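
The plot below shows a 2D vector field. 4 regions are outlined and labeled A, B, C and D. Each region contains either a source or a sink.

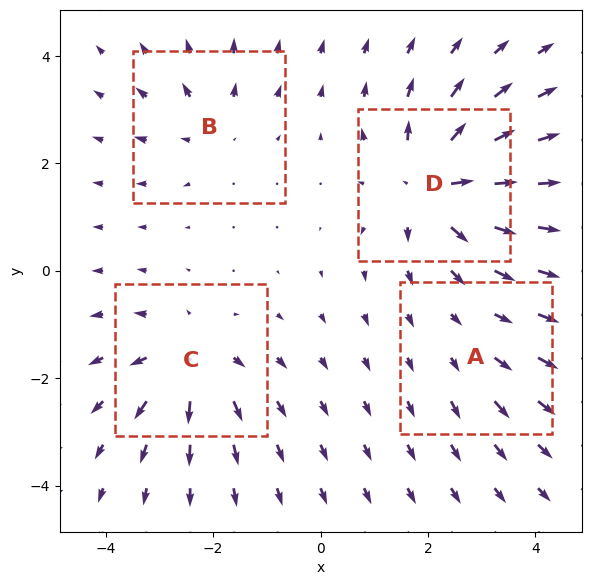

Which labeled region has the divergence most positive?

Divergence at each region's feature centre — A: about +2, B: about +4, C: about +6, D: about +8. Region D is most positive.

D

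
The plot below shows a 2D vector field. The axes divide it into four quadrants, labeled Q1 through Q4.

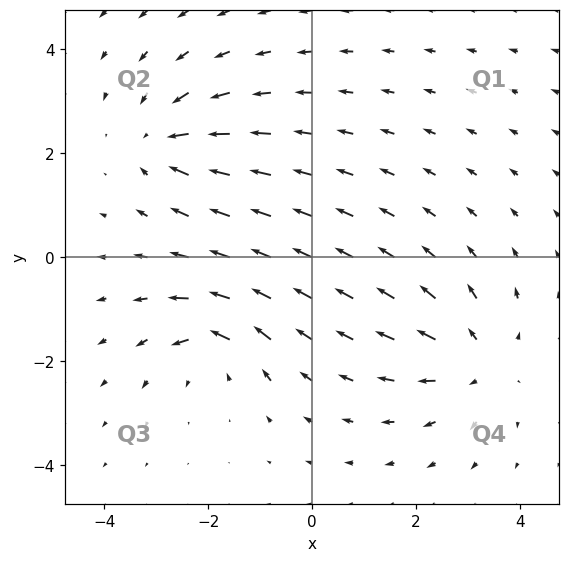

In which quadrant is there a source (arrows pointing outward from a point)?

Q4

The source sits at approximately (3.2, -2.0), which lies in quadrant Q4. The divergence there is about +4, positive as expected for a source.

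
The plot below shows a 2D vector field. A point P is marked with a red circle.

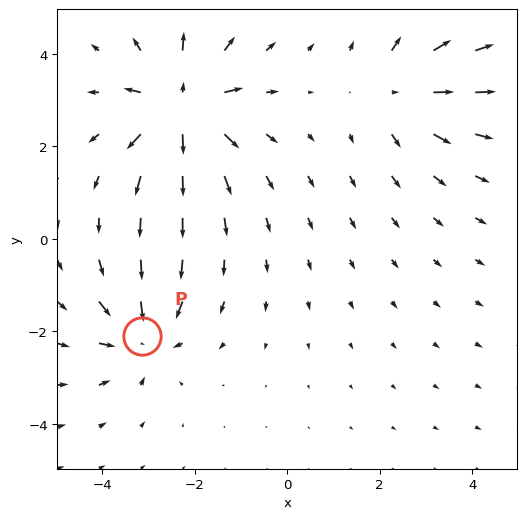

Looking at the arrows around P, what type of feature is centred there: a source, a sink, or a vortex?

sink

At P (-3.1, -2.1) the arrows converge inward. Divergence about -4, curl ≈0 — negative divergence with near-zero curl is a sink.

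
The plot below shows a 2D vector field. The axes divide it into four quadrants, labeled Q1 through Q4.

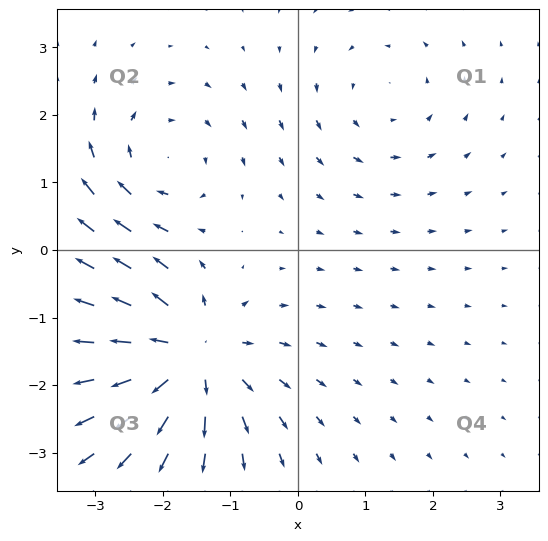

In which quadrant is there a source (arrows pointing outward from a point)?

The source sits at approximately (-1.6, -1.6), which lies in quadrant Q3. The divergence there is about +6, positive as expected for a source.

Q3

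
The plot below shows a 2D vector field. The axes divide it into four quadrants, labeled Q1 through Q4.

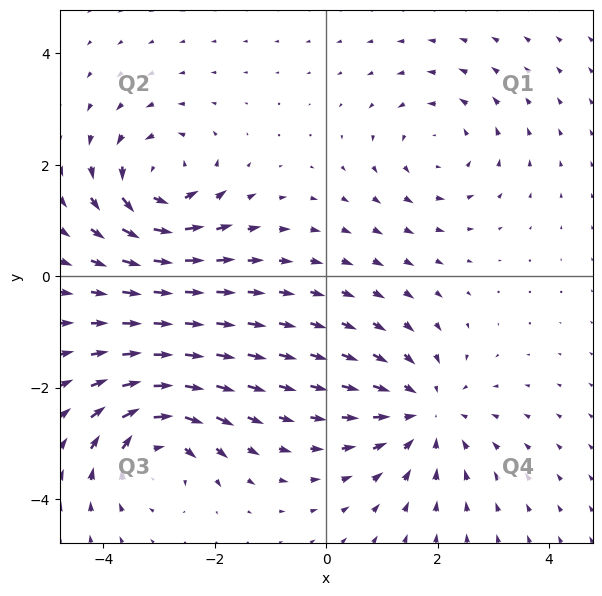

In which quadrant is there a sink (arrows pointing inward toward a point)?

The sink sits at approximately (1.8, -2.4), which lies in quadrant Q4. The divergence there is about -4, negative as expected for a sink.

Q4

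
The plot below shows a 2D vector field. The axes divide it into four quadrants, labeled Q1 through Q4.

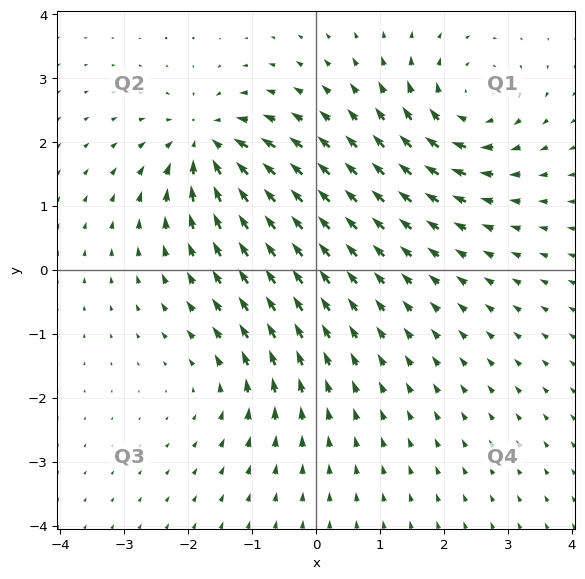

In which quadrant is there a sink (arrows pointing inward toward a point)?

Q2

The sink sits at approximately (-1.7, 2.0), which lies in quadrant Q2. The divergence there is about -6, negative as expected for a sink.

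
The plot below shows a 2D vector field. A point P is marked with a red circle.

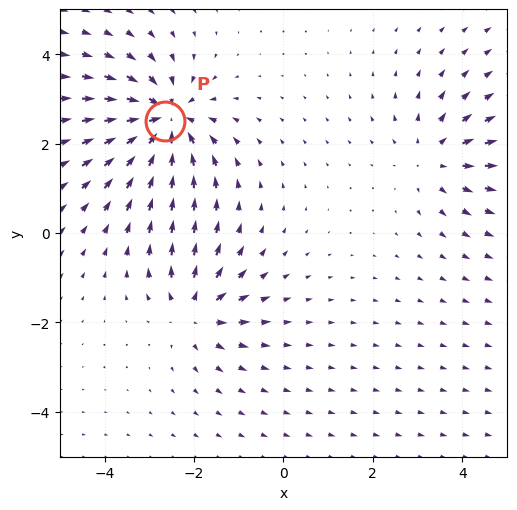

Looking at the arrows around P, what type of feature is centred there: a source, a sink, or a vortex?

At P (-2.7, 2.5) the arrows converge inward. Divergence about -5, curl ≈0 — negative divergence with near-zero curl is a sink.

sink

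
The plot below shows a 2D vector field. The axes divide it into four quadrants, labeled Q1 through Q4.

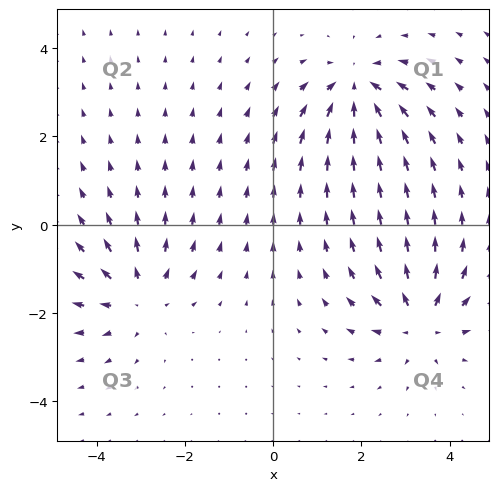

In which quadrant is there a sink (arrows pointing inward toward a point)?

Q1

The sink sits at approximately (1.9, 3.1), which lies in quadrant Q1. The divergence there is about -5, negative as expected for a sink.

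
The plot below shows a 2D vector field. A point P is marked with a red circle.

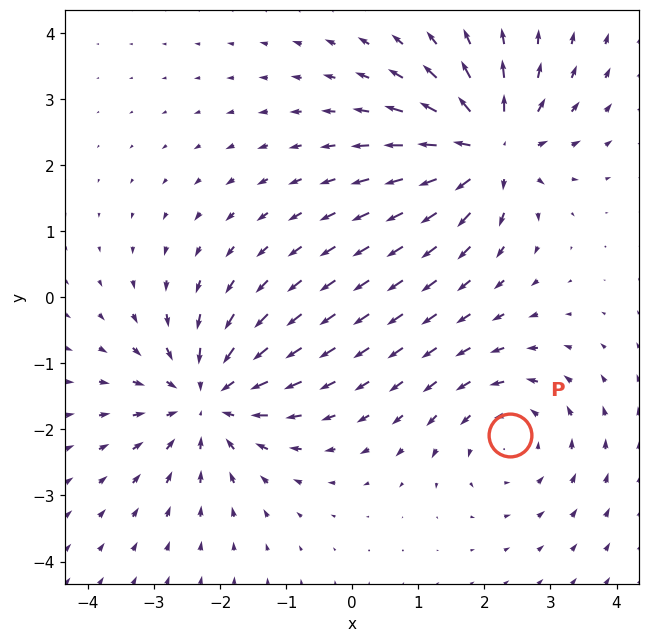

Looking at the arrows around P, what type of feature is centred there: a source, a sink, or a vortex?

At P (2.4, -2.1) the arrows circulate counterclockwise. Divergence ≈0, curl about +3 — near-zero divergence with nonzero curl is a vortex.

vortex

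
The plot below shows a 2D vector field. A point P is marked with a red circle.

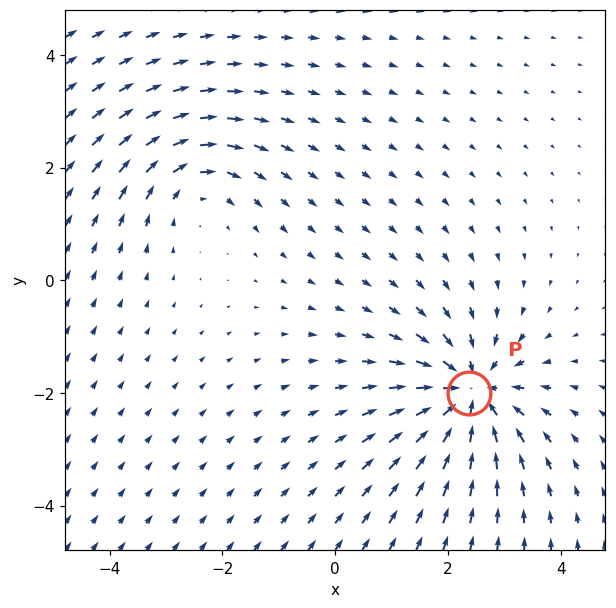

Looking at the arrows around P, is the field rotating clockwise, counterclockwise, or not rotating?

not rotating

Near P at (2.4, -2.0) the arrows show no circulation. The curl there is ≈0.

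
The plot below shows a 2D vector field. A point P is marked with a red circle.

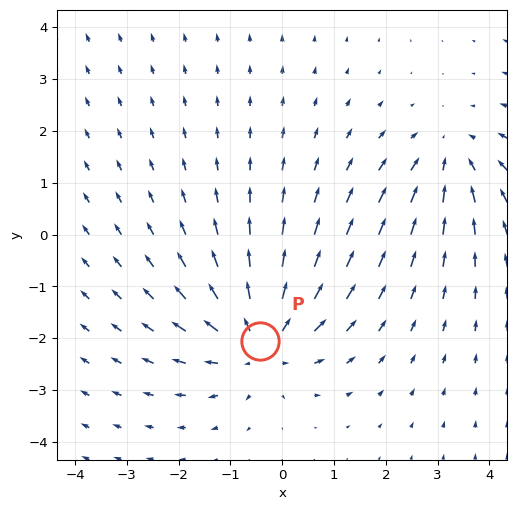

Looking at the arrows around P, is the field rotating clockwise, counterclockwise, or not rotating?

Near P at (-0.4, -2.1) the arrows show no circulation. The curl there is ≈0.

not rotating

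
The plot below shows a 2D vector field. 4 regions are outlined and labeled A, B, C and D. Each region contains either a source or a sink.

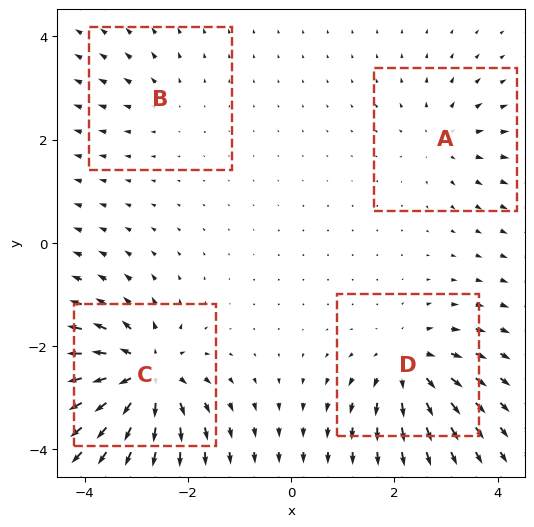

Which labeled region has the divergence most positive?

C

Divergence at each region's feature centre — A: about +4, B: about +2, C: about +9, D: about +6. Region C is most positive.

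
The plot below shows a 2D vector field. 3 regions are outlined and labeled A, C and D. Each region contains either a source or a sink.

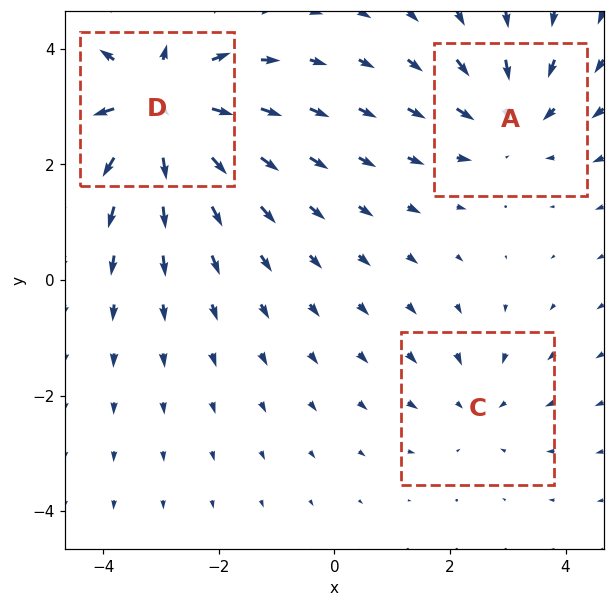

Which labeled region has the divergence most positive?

D

Divergence at each region's feature centre — A: about -3, C: about -2, D: about +5. Region D is most positive.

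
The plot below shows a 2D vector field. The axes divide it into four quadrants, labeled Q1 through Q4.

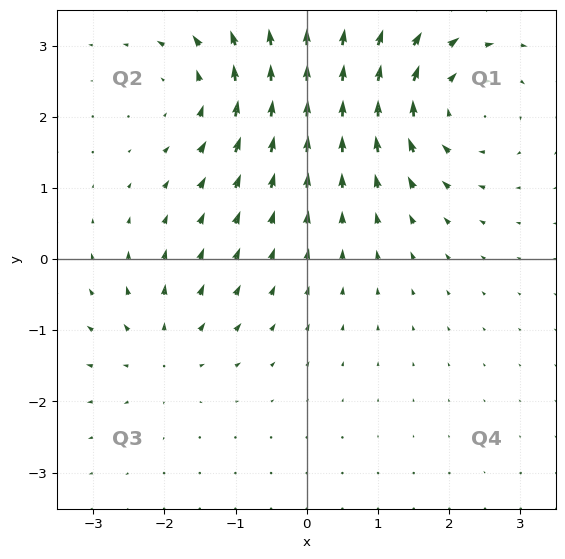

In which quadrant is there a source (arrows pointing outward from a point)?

Q3

The source sits at approximately (-2.0, -1.3), which lies in quadrant Q3. The divergence there is about +4, positive as expected for a source.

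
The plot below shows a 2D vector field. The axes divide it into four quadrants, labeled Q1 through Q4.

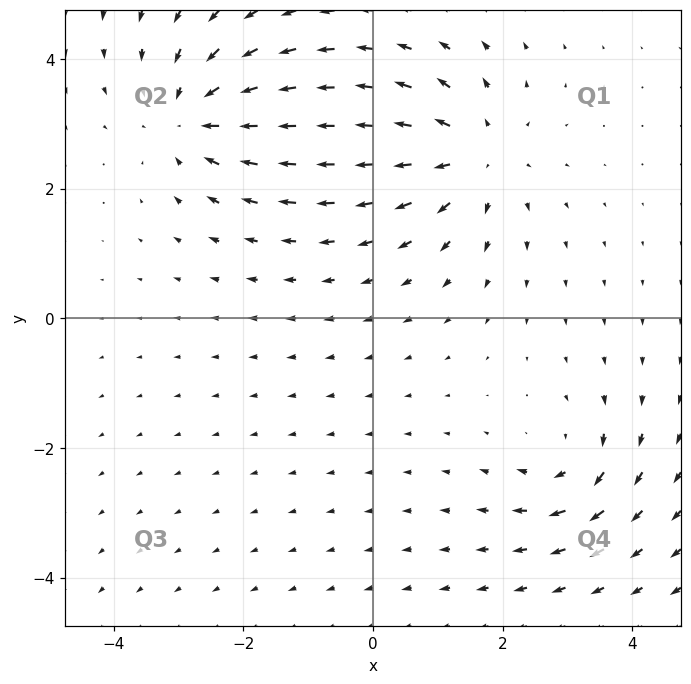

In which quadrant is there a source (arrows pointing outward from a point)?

Q1

The source sits at approximately (1.5, 2.5), which lies in quadrant Q1. The divergence there is about +4, positive as expected for a source.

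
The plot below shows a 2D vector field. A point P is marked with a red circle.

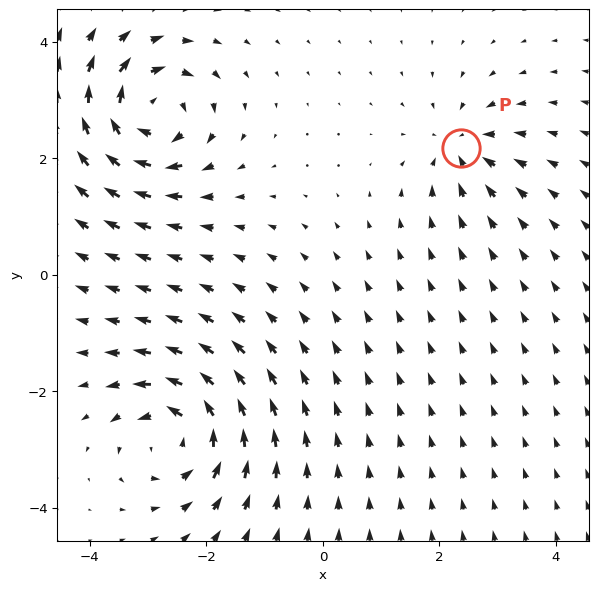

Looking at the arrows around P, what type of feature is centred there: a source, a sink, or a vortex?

sink

At P (2.4, 2.2) the arrows converge inward. Divergence about -4, curl ≈0 — negative divergence with near-zero curl is a sink.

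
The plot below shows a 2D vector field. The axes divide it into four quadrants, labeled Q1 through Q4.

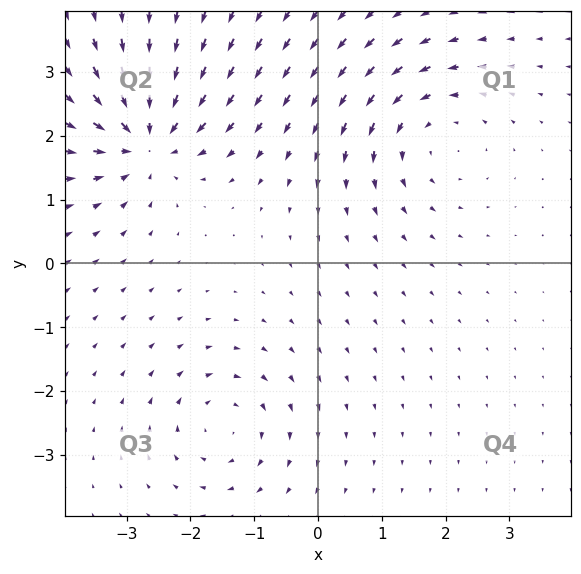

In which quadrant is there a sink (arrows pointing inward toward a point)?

The sink sits at approximately (-2.7, 1.9), which lies in quadrant Q2. The divergence there is about -7, negative as expected for a sink.

Q2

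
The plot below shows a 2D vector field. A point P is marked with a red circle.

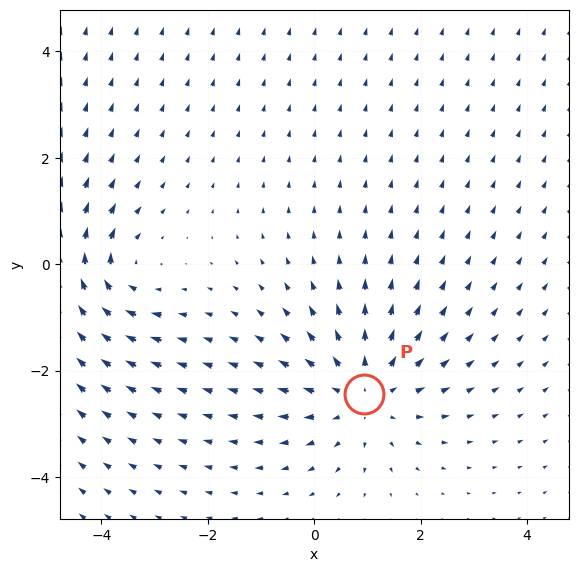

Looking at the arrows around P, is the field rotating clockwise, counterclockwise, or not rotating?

Near P at (0.9, -2.4) the arrows show no circulation. The curl there is ≈0.

not rotating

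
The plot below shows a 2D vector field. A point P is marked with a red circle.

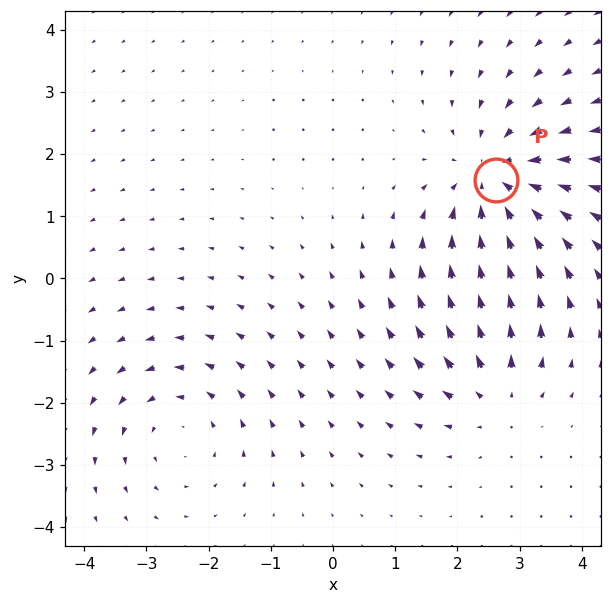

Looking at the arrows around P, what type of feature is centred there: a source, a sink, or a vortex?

At P (2.6, 1.6) the arrows converge inward. Divergence about -4, curl ≈0 — negative divergence with near-zero curl is a sink.

sink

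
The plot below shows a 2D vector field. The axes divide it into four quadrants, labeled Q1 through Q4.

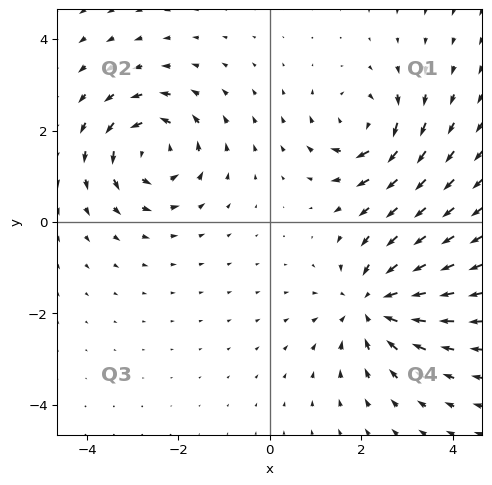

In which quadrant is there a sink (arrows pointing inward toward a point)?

The sink sits at approximately (2.3, -1.8), which lies in quadrant Q4. The divergence there is about -5, negative as expected for a sink.

Q4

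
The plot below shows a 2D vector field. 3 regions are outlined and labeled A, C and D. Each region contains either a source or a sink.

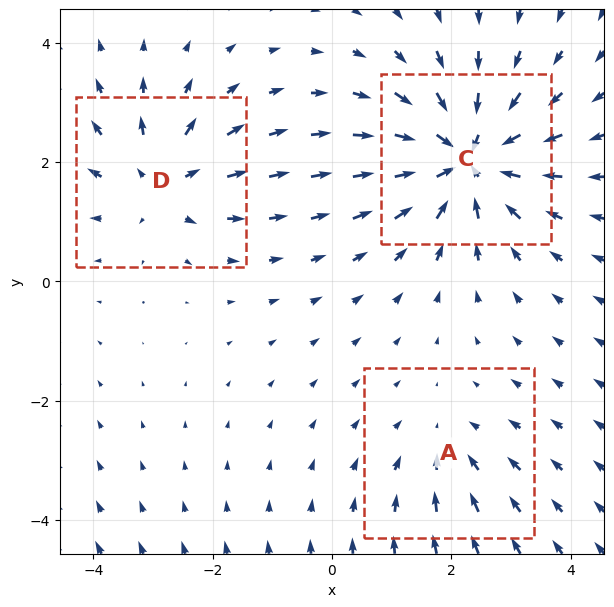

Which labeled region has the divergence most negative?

Divergence at each region's feature centre — A: about -2, C: about -5, D: about +3. Region C is most negative.

C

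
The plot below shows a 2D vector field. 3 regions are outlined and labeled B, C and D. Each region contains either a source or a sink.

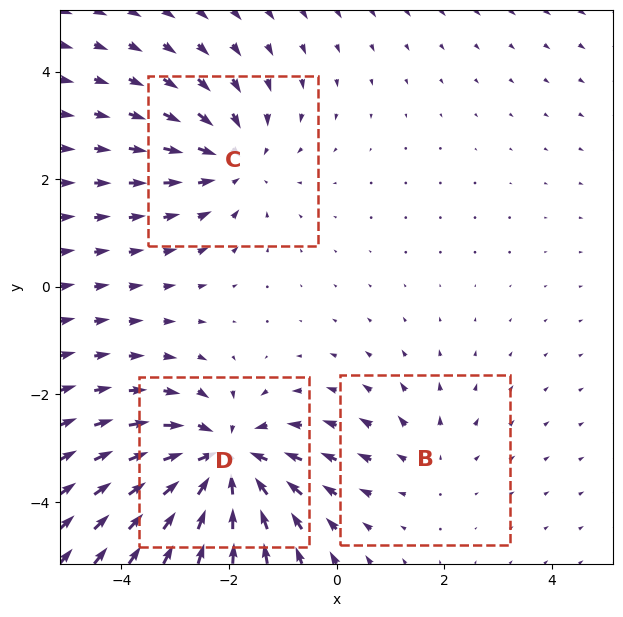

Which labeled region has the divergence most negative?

D

Divergence at each region's feature centre — B: about +2, C: about -3, D: about -5. Region D is most negative.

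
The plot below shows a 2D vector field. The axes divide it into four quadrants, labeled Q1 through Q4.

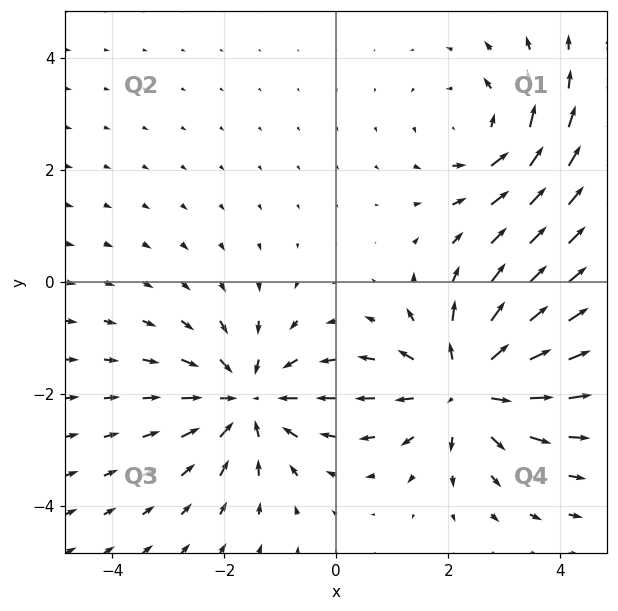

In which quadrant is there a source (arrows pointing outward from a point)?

Q4

The source sits at approximately (2.3, -1.8), which lies in quadrant Q4. The divergence there is about +4, positive as expected for a source.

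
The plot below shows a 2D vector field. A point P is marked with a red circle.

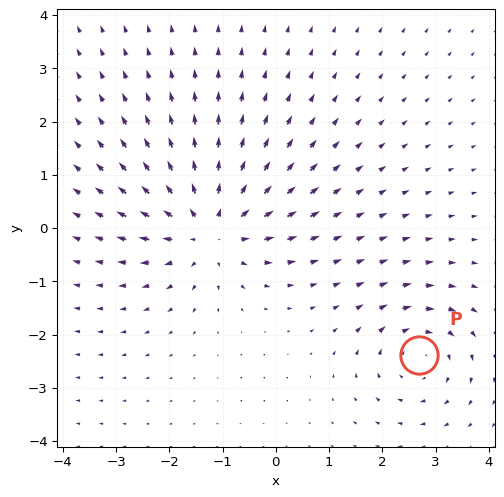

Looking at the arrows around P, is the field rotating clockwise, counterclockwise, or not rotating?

Near P at (2.7, -2.4) the arrows circulate clockwise. The curl (z-component) there is about -4; negative curl means clockwise rotation.

clockwise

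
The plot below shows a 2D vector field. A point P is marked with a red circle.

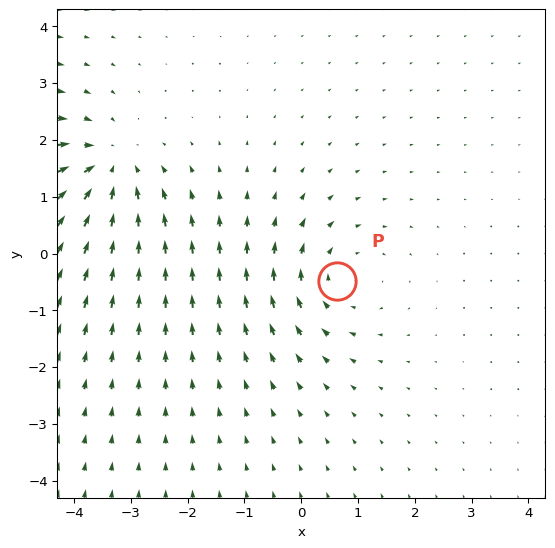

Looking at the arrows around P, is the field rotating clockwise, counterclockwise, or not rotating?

clockwise

Near P at (0.6, -0.5) the arrows circulate clockwise. The curl (z-component) there is about -4; negative curl means clockwise rotation.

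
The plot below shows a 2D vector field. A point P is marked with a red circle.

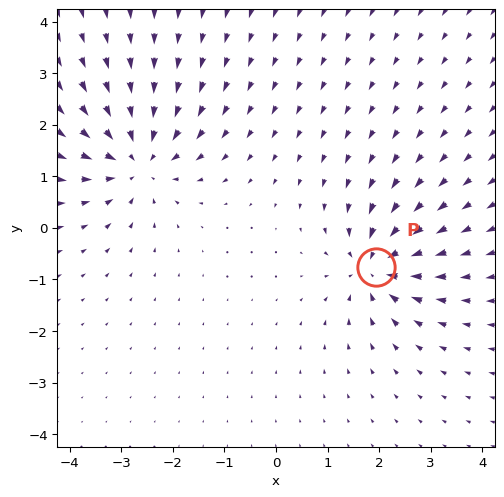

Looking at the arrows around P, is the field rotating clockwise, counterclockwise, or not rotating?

not rotating

Near P at (1.9, -0.7) the arrows show no circulation. The curl there is ≈0.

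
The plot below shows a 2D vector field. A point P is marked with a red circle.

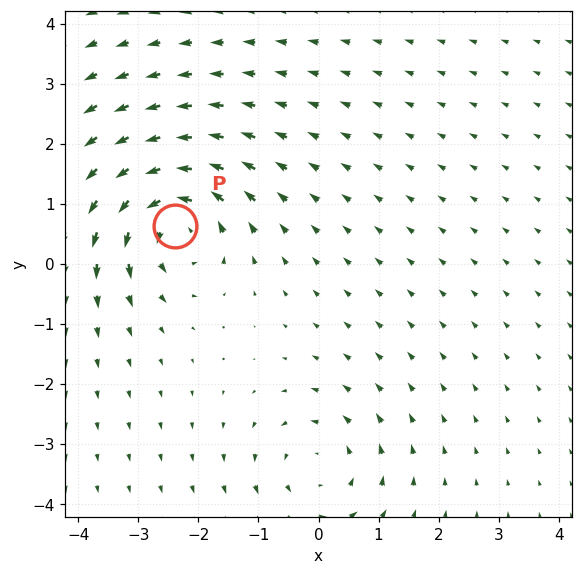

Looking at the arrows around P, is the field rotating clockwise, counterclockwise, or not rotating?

counterclockwise

Near P at (-2.4, 0.6) the arrows circulate counterclockwise. The curl (z-component) there is about +6; positive curl means counterclockwise rotation.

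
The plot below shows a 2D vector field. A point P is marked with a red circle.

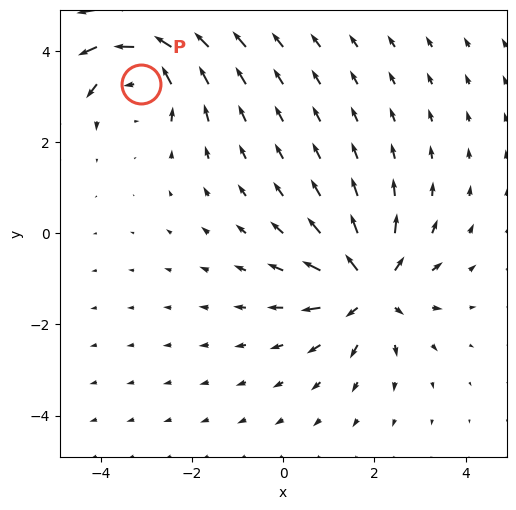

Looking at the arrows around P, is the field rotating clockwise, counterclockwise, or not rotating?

Near P at (-3.1, 3.3) the arrows circulate counterclockwise. The curl (z-component) there is about +4; positive curl means counterclockwise rotation.

counterclockwise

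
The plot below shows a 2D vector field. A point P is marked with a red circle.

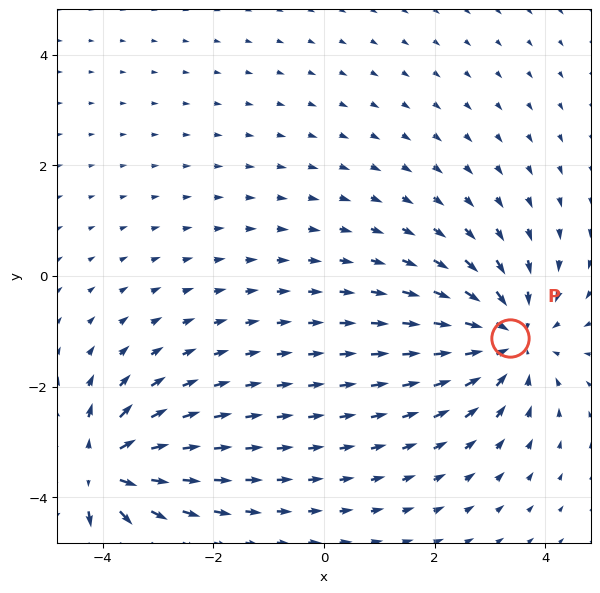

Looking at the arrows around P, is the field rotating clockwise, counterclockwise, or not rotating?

not rotating

Near P at (3.4, -1.1) the arrows show no circulation. The curl there is ≈0.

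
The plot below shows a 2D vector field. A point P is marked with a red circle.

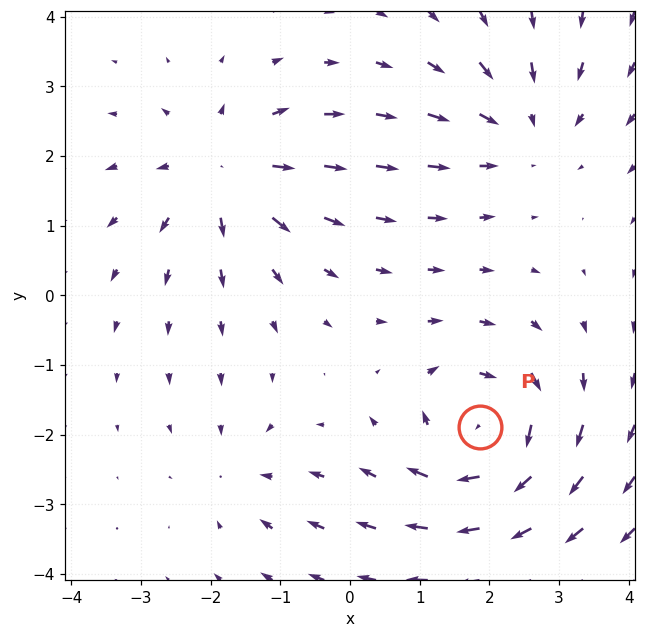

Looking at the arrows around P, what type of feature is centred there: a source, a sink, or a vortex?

vortex

At P (1.9, -1.9) the arrows circulate clockwise. Divergence ≈0, curl about -7 — near-zero divergence with nonzero curl is a vortex.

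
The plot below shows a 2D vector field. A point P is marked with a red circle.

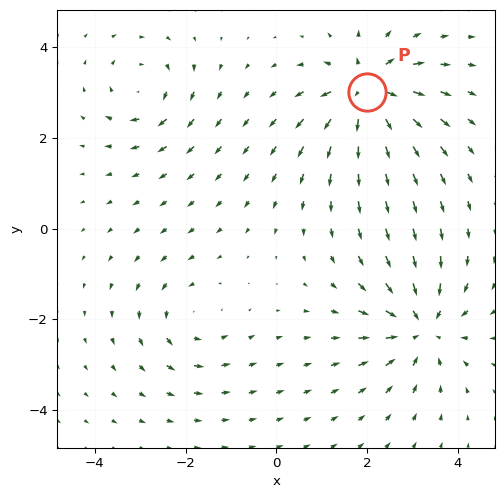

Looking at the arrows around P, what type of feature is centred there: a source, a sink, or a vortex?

At P (2.0, 3.0) the arrows spread outward. Divergence about +6, curl ≈0 — positive divergence with near-zero curl is a source.

source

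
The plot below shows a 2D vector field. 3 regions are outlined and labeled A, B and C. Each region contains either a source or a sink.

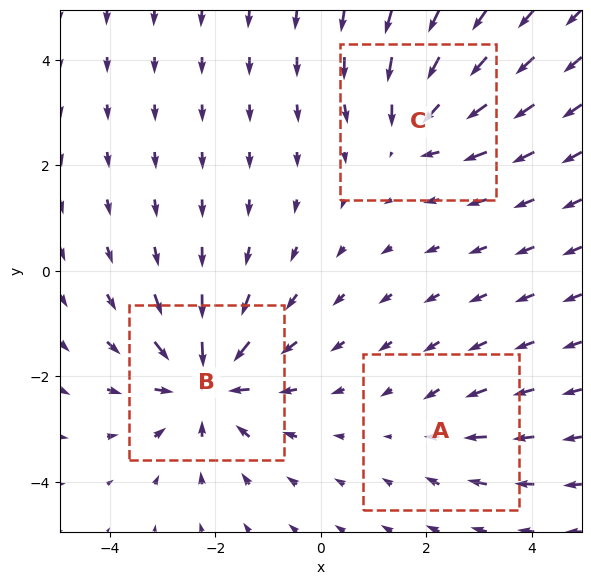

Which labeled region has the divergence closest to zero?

Divergence at each region's feature centre — A: about -2, B: about -5, C: about -3. Region A is closest to zero.

A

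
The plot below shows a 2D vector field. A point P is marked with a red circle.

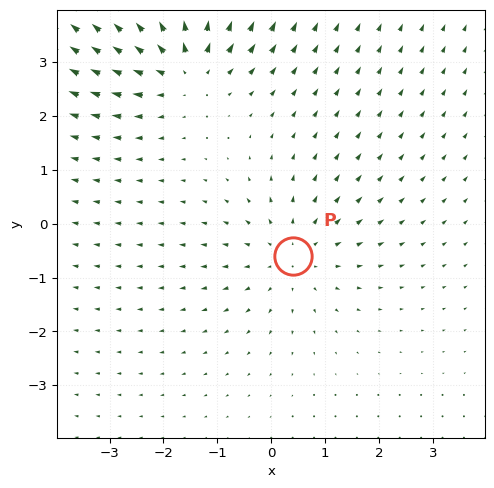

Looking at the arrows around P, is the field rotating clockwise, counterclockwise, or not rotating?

not rotating

Near P at (0.4, -0.6) the arrows show no circulation. The curl there is ≈0.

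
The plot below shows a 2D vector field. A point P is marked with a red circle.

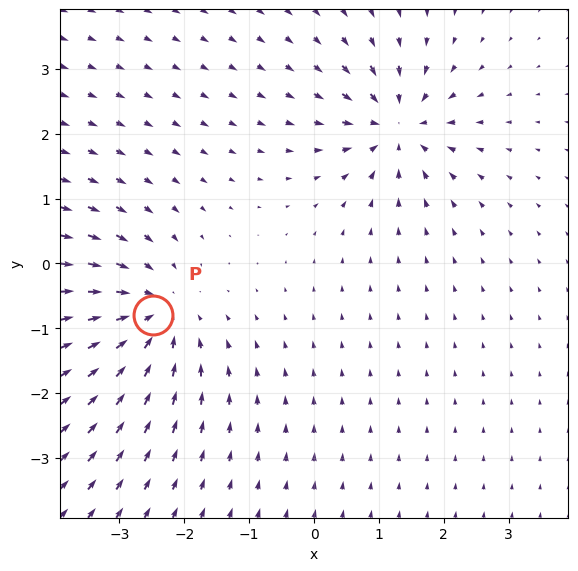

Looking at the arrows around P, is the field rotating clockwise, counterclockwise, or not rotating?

not rotating

Near P at (-2.5, -0.8) the arrows show no circulation. The curl there is ≈0.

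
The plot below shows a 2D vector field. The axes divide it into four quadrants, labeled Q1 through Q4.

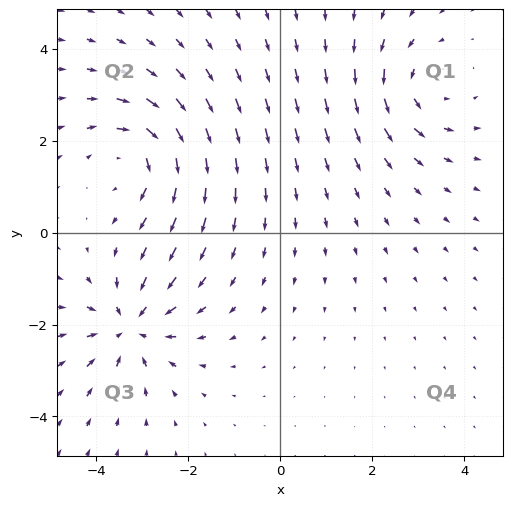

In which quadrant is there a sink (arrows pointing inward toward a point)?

Q3

The sink sits at approximately (-3.3, -2.1), which lies in quadrant Q3. The divergence there is about -5, negative as expected for a sink.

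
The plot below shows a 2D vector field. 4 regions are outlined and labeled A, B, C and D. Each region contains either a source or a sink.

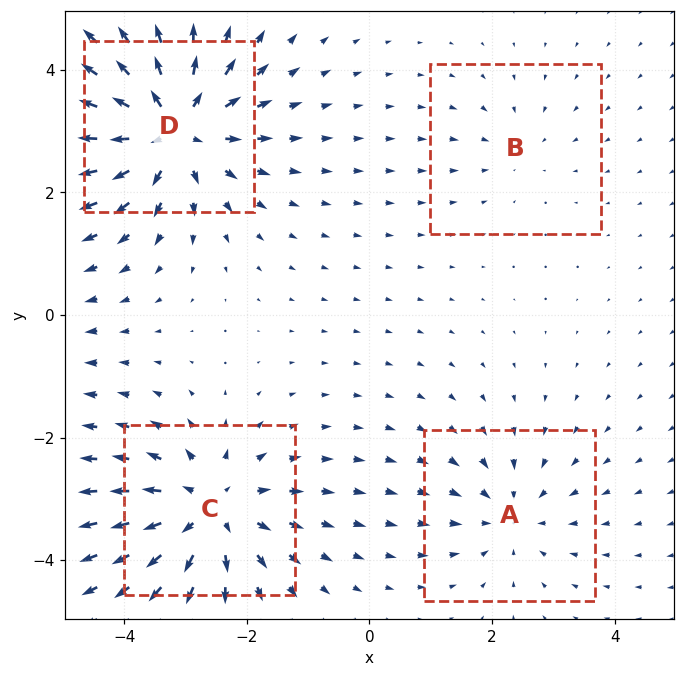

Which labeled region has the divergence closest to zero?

B

Divergence at each region's feature centre — A: about -3, B: about -2, C: about +6, D: about +7. Region B is closest to zero.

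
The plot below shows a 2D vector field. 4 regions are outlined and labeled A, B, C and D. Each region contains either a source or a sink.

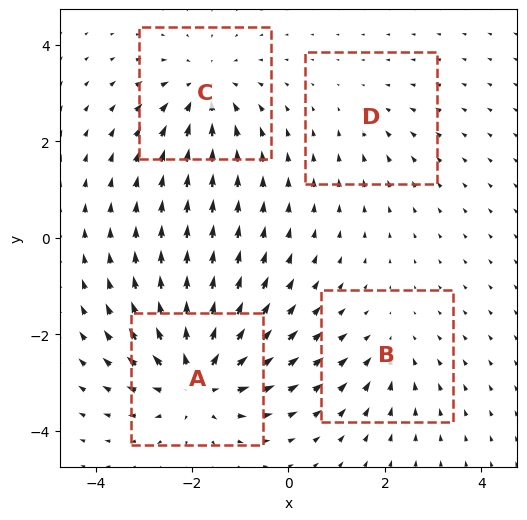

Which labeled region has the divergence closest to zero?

D

Divergence at each region's feature centre — A: about +7, B: about -3, C: about -5, D: about -2. Region D is closest to zero.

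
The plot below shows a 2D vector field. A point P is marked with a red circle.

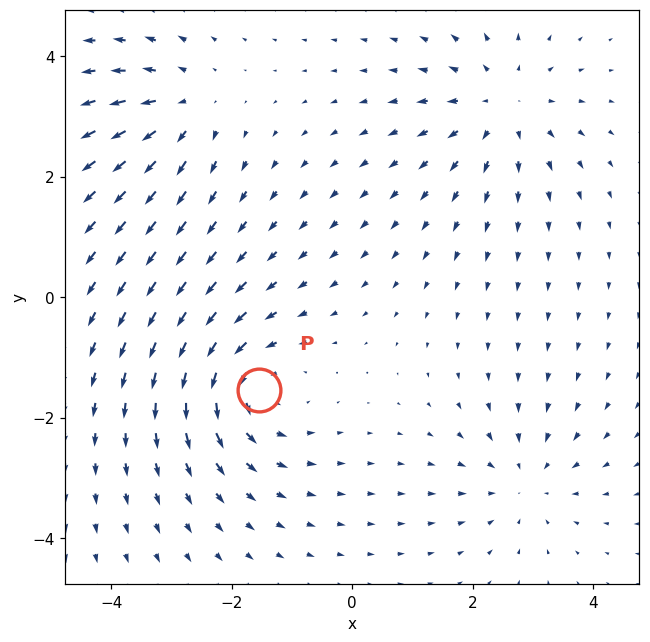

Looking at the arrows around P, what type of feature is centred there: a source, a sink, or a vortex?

vortex

At P (-1.5, -1.5) the arrows circulate counterclockwise. Divergence ≈0, curl about +4 — near-zero divergence with nonzero curl is a vortex.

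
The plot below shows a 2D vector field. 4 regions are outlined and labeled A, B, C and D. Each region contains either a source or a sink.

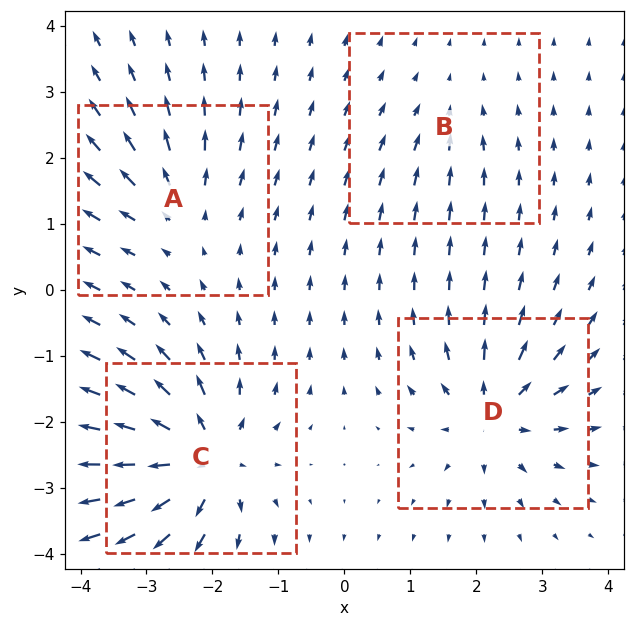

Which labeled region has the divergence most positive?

C

Divergence at each region's feature centre — A: about +4, B: about -2, C: about +9, D: about +7. Region C is most positive.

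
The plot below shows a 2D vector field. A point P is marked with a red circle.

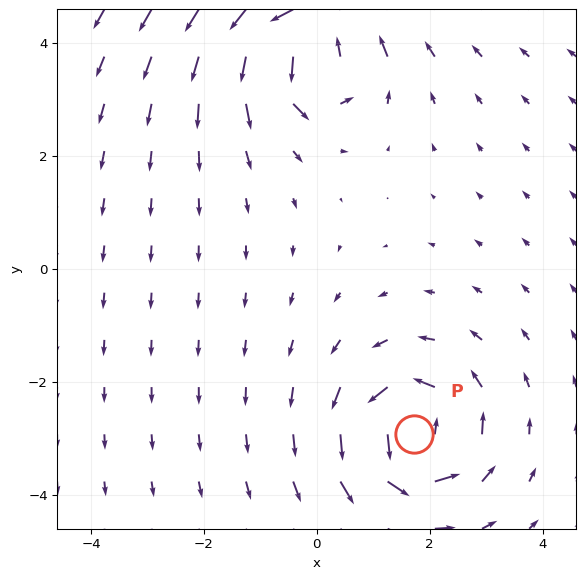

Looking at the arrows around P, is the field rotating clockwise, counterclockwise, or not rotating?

counterclockwise

Near P at (1.7, -2.9) the arrows circulate counterclockwise. The curl (z-component) there is about +5; positive curl means counterclockwise rotation.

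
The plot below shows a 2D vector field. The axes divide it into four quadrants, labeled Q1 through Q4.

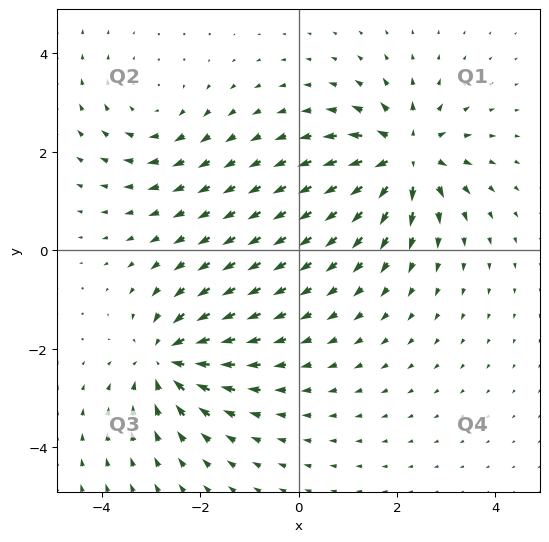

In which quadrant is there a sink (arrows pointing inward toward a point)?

The sink sits at approximately (-2.7, -2.2), which lies in quadrant Q3. The divergence there is about -5, negative as expected for a sink.

Q3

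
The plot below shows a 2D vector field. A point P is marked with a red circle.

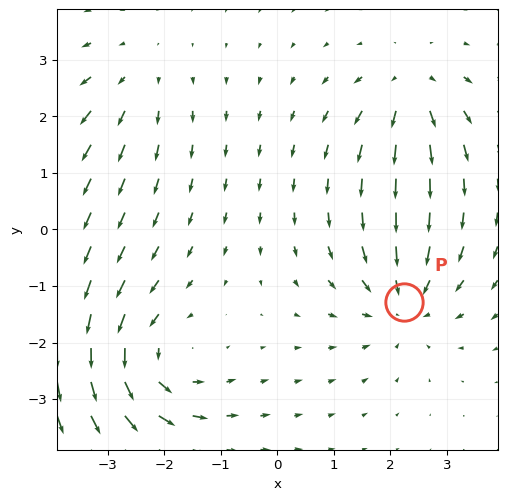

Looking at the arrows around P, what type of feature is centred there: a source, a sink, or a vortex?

At P (2.2, -1.3) the arrows converge inward. Divergence about -4, curl ≈0 — negative divergence with near-zero curl is a sink.

sink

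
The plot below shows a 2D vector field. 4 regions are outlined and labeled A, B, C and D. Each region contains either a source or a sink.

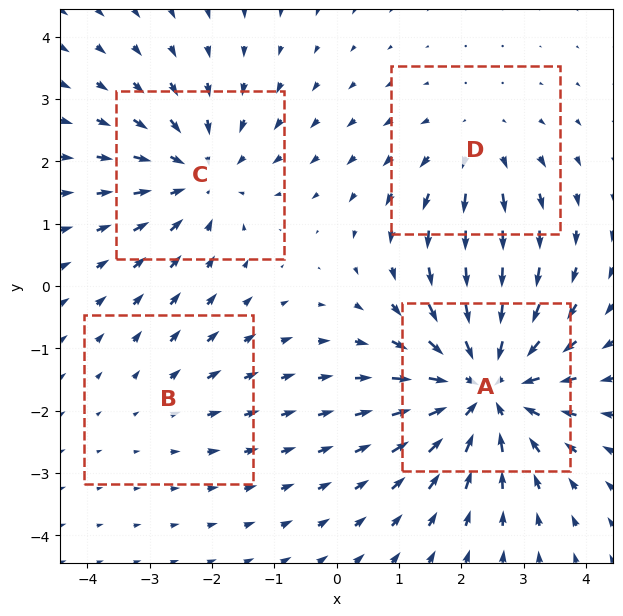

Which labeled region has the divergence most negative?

Divergence at each region's feature centre — A: about -6, B: about +2, C: about -4, D: about +3. Region A is most negative.

A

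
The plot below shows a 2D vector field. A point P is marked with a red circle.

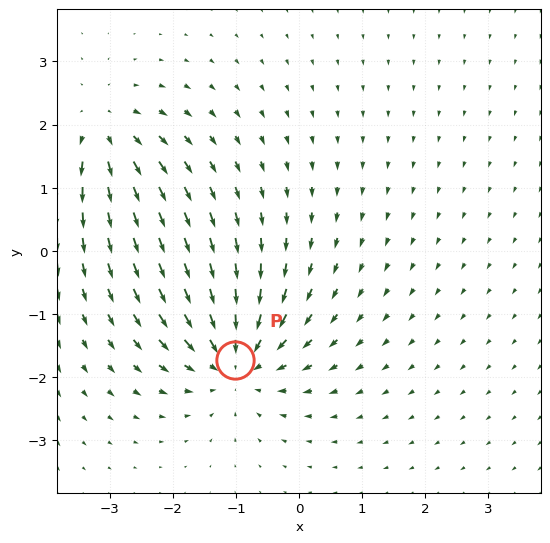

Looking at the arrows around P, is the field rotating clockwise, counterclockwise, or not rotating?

not rotating

Near P at (-1.0, -1.7) the arrows show no circulation. The curl there is ≈0.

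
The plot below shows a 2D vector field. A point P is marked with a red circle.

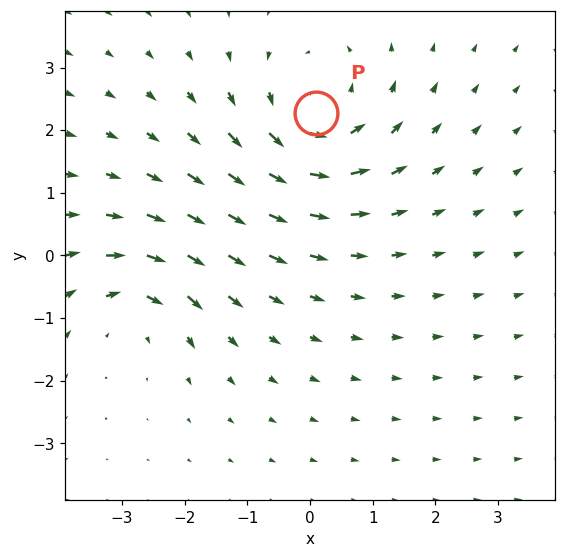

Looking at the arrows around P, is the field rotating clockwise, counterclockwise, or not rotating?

counterclockwise

Near P at (0.1, 2.3) the arrows circulate counterclockwise. The curl (z-component) there is about +4; positive curl means counterclockwise rotation.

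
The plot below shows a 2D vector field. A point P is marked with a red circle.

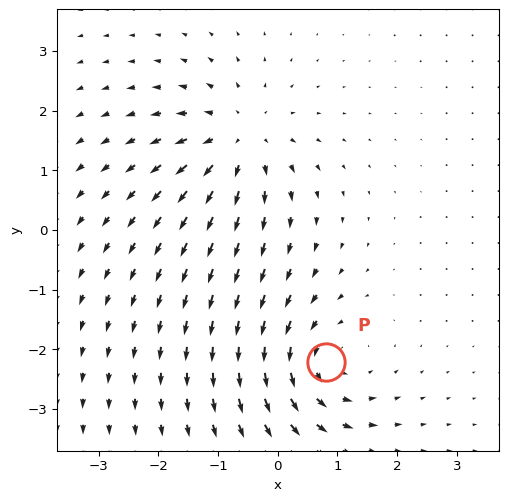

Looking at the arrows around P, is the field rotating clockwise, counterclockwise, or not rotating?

Near P at (0.8, -2.2) the arrows circulate counterclockwise. The curl (z-component) there is about +5; positive curl means counterclockwise rotation.

counterclockwise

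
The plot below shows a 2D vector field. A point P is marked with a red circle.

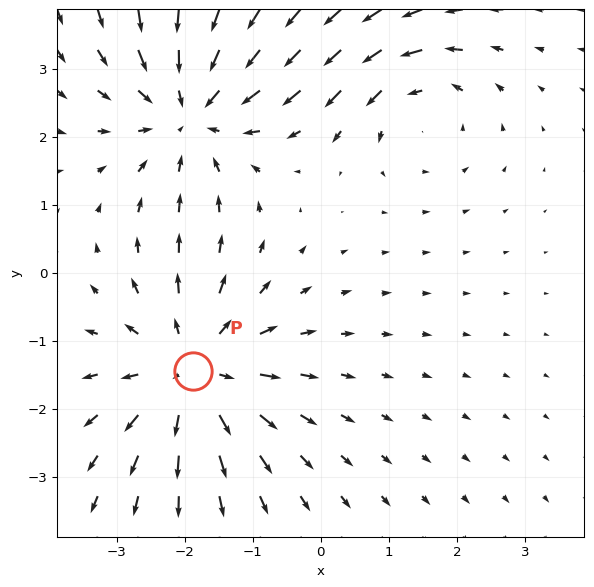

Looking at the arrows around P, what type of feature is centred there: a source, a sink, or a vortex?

source

At P (-1.9, -1.4) the arrows spread outward. Divergence about +5, curl ≈0 — positive divergence with near-zero curl is a source.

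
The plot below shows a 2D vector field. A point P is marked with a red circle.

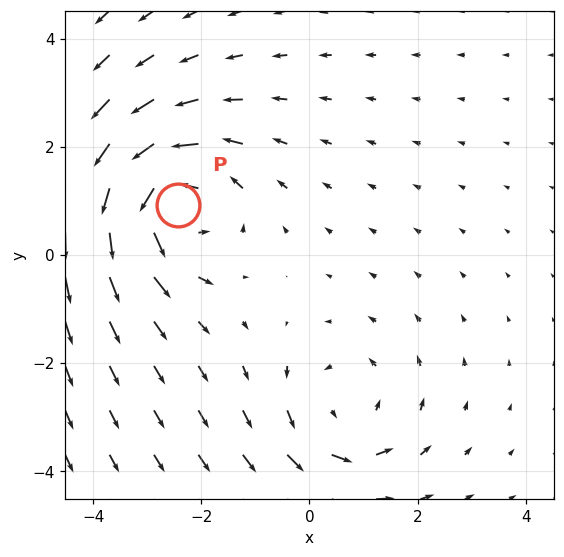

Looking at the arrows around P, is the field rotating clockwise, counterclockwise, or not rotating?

counterclockwise

Near P at (-2.4, 0.9) the arrows circulate counterclockwise. The curl (z-component) there is about +4; positive curl means counterclockwise rotation.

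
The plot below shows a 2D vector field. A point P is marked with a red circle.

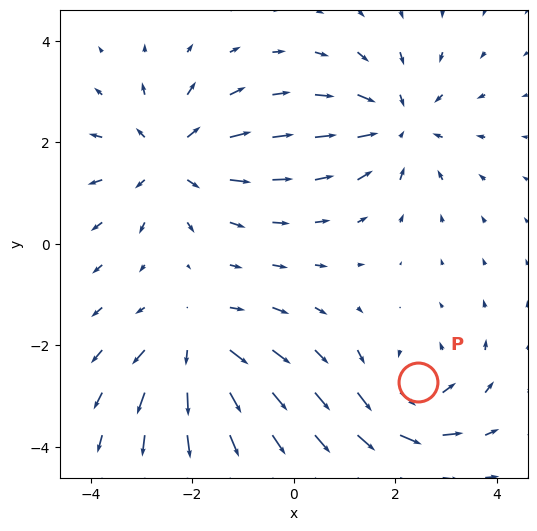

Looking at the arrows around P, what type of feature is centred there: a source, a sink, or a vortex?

vortex

At P (2.4, -2.7) the arrows circulate counterclockwise. Divergence ≈0, curl about +5 — near-zero divergence with nonzero curl is a vortex.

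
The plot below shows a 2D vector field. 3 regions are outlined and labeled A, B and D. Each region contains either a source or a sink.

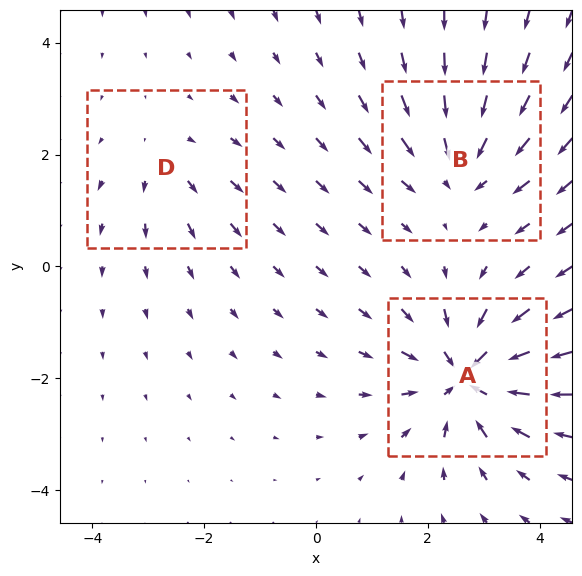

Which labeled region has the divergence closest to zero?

Divergence at each region's feature centre — A: about -6, B: about -4, D: about +2. Region D is closest to zero.

D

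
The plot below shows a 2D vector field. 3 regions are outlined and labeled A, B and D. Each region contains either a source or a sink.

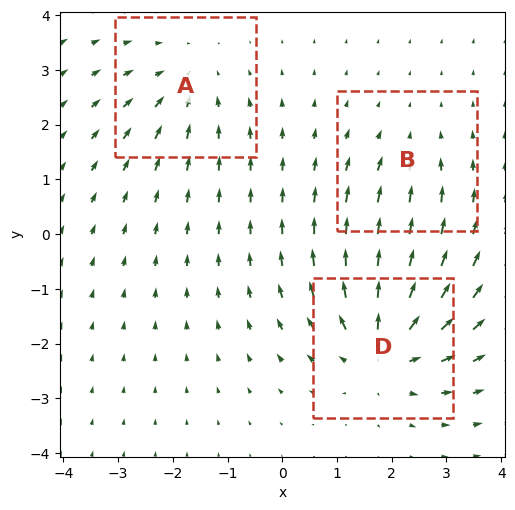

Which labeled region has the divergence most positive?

D

Divergence at each region's feature centre — A: about -3, B: about -2, D: about +5. Region D is most positive.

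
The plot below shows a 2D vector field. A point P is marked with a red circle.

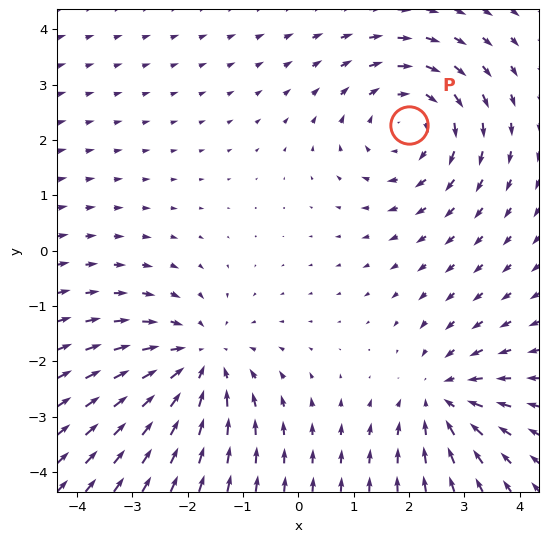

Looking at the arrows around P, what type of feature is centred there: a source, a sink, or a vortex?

vortex

At P (2.0, 2.3) the arrows circulate clockwise. Divergence ≈0, curl about -4 — near-zero divergence with nonzero curl is a vortex.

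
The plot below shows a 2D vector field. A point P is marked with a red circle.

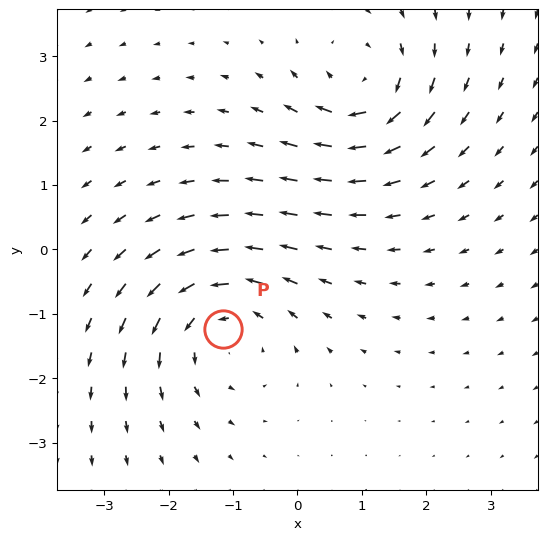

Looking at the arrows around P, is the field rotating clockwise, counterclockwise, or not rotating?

Near P at (-1.2, -1.2) the arrows circulate counterclockwise. The curl (z-component) there is about +4; positive curl means counterclockwise rotation.

counterclockwise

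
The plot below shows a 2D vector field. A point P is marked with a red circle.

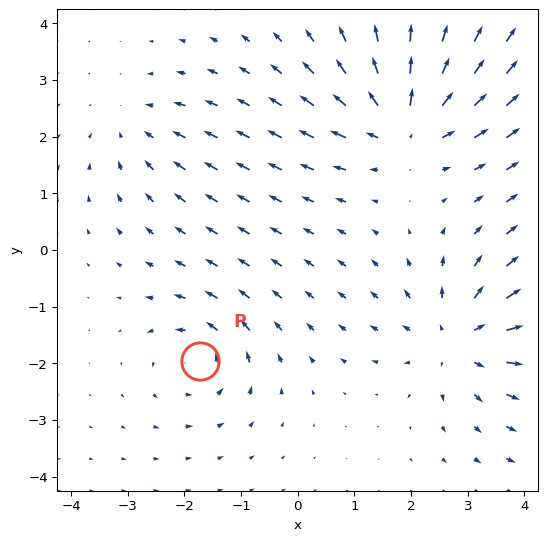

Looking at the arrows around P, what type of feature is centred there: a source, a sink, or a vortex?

At P (-1.7, -2.0) the arrows circulate counterclockwise. Divergence ≈0, curl about +4 — near-zero divergence with nonzero curl is a vortex.

vortex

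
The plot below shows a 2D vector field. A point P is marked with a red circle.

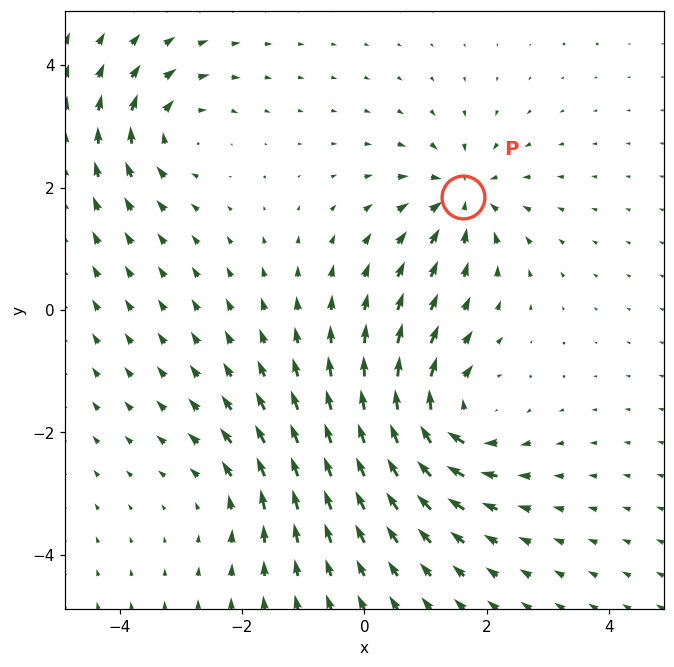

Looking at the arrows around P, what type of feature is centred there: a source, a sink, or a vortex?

sink

At P (1.6, 1.8) the arrows converge inward. Divergence about -5, curl ≈0 — negative divergence with near-zero curl is a sink.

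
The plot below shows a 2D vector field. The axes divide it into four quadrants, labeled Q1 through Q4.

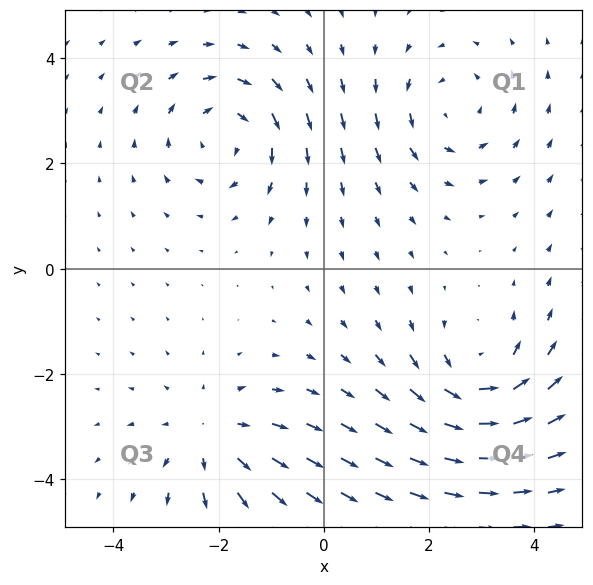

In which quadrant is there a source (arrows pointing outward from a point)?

Q3

The source sits at approximately (-2.1, -3.2), which lies in quadrant Q3. The divergence there is about +3, positive as expected for a source.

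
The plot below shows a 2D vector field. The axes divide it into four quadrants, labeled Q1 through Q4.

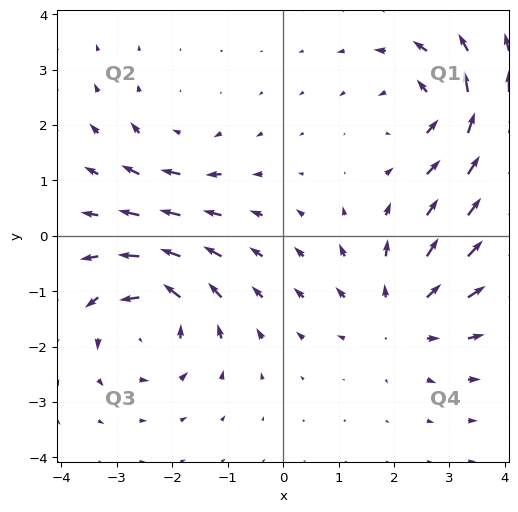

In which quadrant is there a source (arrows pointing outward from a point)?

The source sits at approximately (2.1, -1.4), which lies in quadrant Q4. The divergence there is about +4, positive as expected for a source.

Q4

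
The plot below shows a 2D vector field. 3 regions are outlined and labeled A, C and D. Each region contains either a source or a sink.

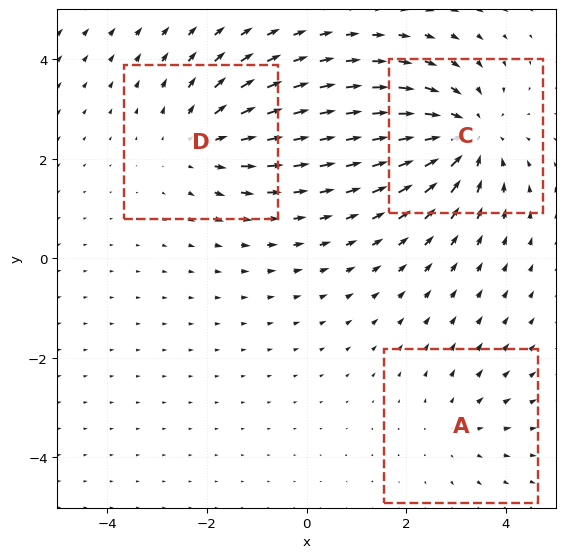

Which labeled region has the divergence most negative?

Divergence at each region's feature centre — A: about +2, C: about -4, D: about +3. Region C is most negative.

C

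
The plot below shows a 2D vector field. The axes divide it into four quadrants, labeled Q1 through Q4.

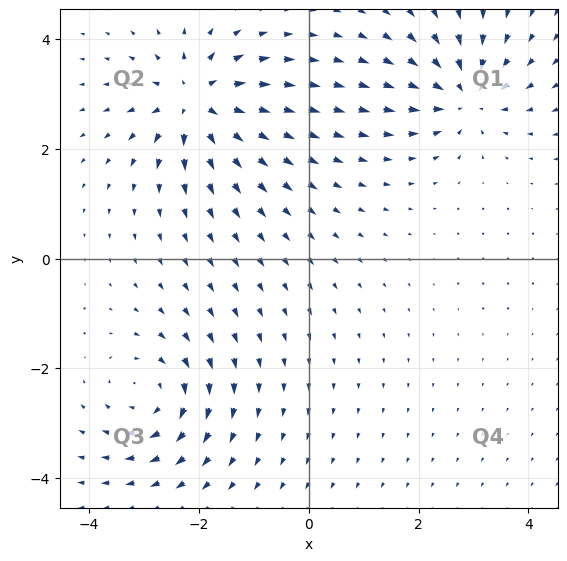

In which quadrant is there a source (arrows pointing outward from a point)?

The source sits at approximately (-2.0, 2.9), which lies in quadrant Q2. The divergence there is about +5, positive as expected for a source.

Q2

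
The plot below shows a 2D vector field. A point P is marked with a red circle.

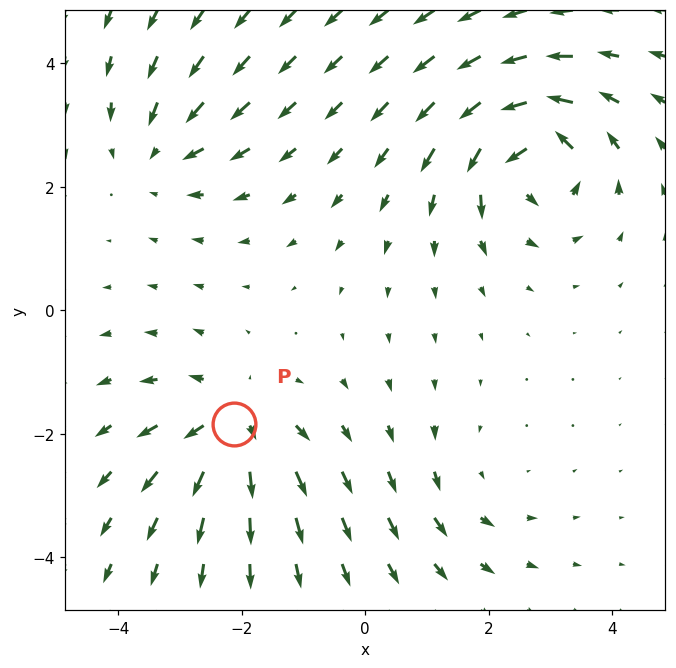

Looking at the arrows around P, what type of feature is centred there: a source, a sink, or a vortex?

source

At P (-2.1, -1.8) the arrows spread outward. Divergence about +5, curl ≈0 — positive divergence with near-zero curl is a source.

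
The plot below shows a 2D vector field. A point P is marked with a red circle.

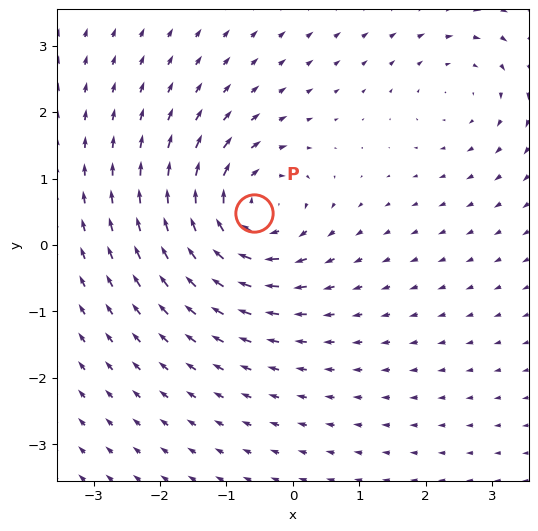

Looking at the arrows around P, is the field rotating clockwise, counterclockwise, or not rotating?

clockwise

Near P at (-0.6, 0.5) the arrows circulate clockwise. The curl (z-component) there is about -6; negative curl means clockwise rotation.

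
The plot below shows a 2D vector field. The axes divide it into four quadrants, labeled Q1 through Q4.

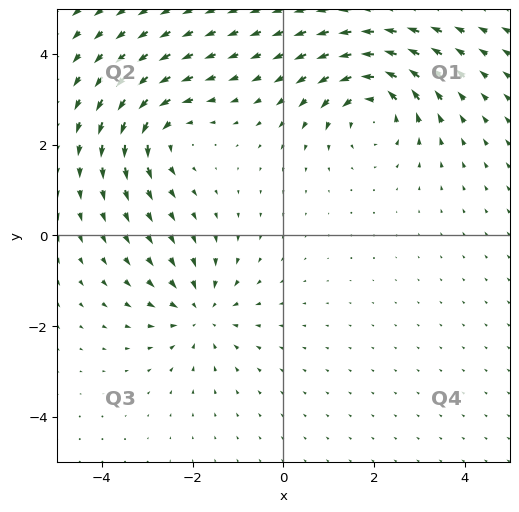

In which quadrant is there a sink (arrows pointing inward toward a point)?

The sink sits at approximately (-1.8, -1.7), which lies in quadrant Q3. The divergence there is about -4, negative as expected for a sink.

Q3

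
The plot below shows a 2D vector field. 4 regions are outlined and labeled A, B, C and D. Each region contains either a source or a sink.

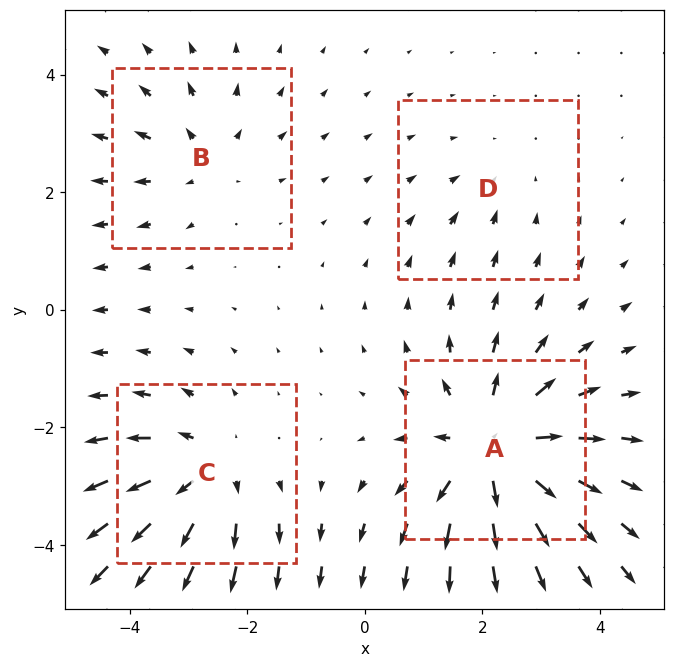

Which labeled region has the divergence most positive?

Divergence at each region's feature centre — A: about +7, B: about +3, C: about +5, D: about -2. Region A is most positive.

A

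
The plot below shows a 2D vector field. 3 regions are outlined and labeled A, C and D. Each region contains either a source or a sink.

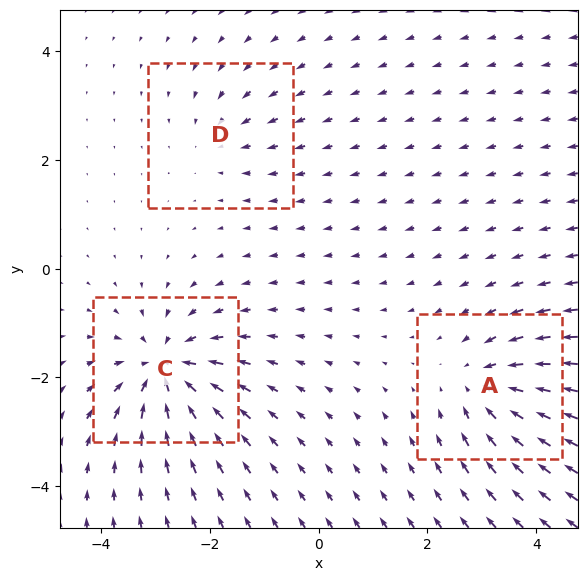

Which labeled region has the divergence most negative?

C

Divergence at each region's feature centre — A: about -4, C: about -6, D: about -2. Region C is most negative.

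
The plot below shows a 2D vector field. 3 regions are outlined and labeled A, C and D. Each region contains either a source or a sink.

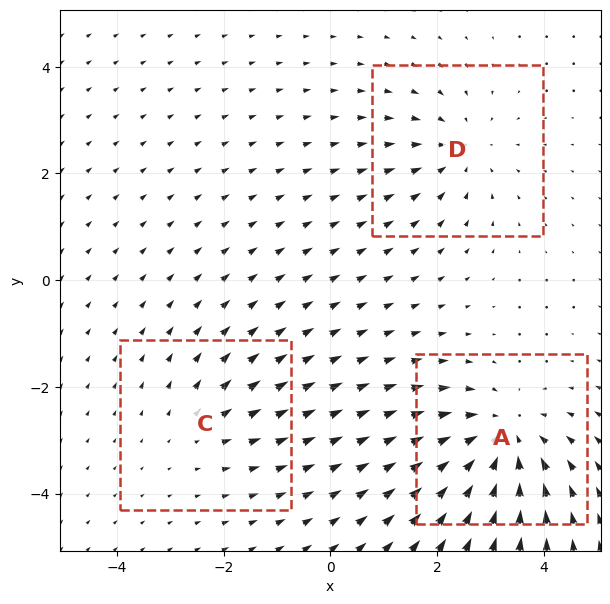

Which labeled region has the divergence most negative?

A

Divergence at each region's feature centre — A: about -4, C: about +2, D: about -3. Region A is most negative.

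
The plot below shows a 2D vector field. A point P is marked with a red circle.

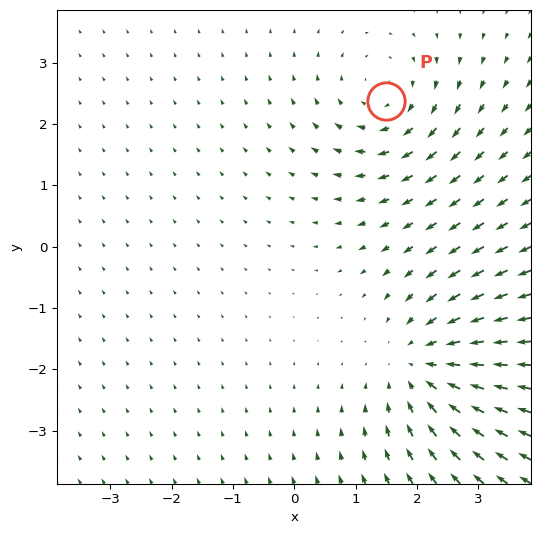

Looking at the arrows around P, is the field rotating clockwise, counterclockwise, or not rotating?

clockwise

Near P at (1.5, 2.4) the arrows circulate clockwise. The curl (z-component) there is about -4; negative curl means clockwise rotation.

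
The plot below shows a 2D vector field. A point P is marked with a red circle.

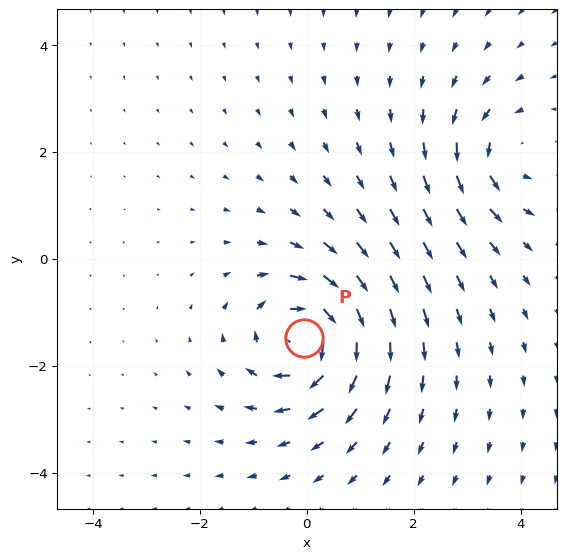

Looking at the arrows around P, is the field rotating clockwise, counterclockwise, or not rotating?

clockwise

Near P at (-0.1, -1.5) the arrows circulate clockwise. The curl (z-component) there is about -6; negative curl means clockwise rotation.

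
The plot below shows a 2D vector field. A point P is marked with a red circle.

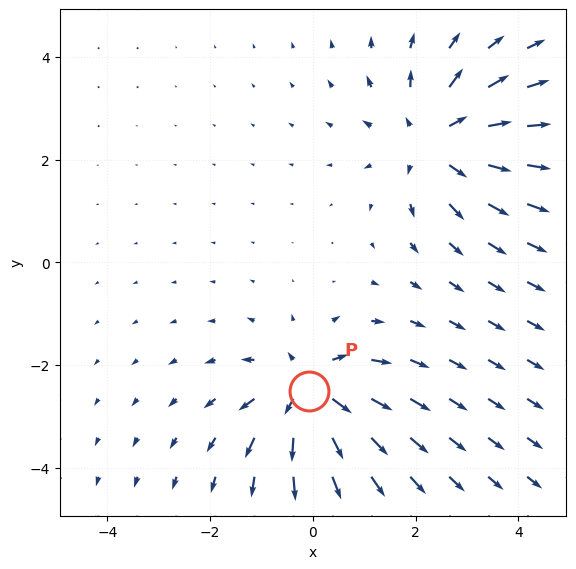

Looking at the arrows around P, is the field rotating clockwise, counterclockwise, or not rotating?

Near P at (-0.1, -2.5) the arrows show no circulation. The curl there is ≈0.

not rotating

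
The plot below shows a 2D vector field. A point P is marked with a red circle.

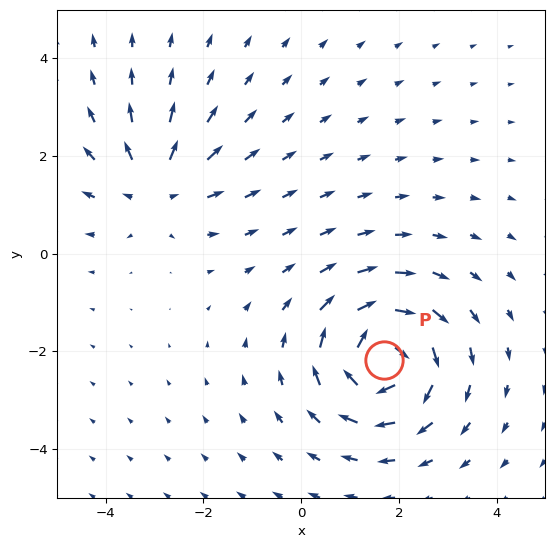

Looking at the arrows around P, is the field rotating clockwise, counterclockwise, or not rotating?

clockwise

Near P at (1.7, -2.2) the arrows circulate clockwise. The curl (z-component) there is about -6; negative curl means clockwise rotation.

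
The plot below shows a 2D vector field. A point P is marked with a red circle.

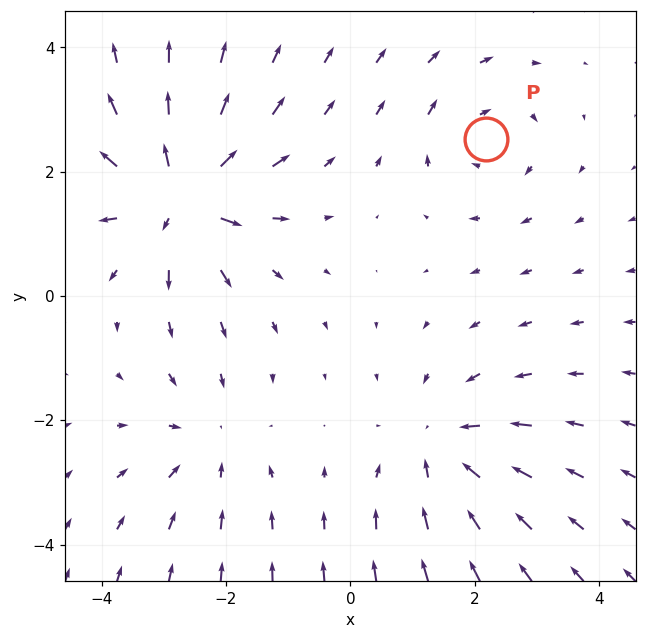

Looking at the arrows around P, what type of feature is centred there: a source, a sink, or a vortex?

At P (2.2, 2.5) the arrows circulate clockwise. Divergence ≈0, curl about -4 — near-zero divergence with nonzero curl is a vortex.

vortex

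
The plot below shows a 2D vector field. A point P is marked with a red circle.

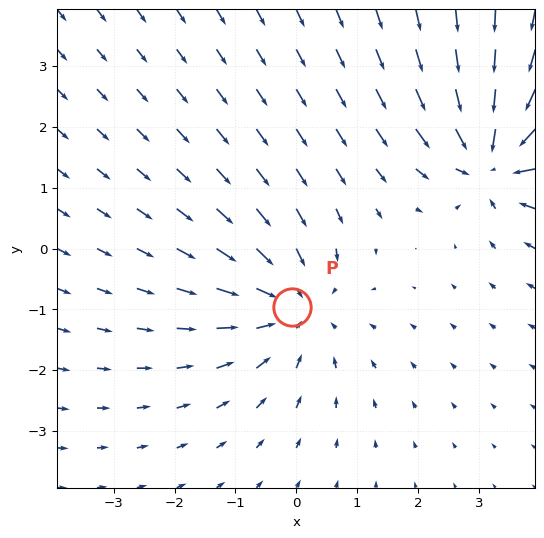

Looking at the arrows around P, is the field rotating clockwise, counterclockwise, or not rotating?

Near P at (-0.1, -1.0) the arrows show no circulation. The curl there is ≈0.

not rotating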